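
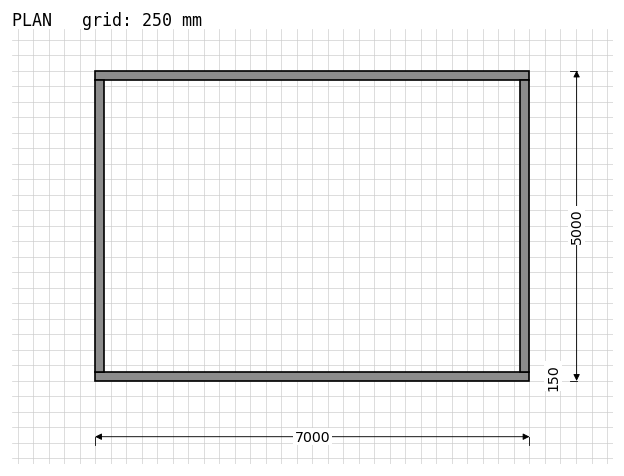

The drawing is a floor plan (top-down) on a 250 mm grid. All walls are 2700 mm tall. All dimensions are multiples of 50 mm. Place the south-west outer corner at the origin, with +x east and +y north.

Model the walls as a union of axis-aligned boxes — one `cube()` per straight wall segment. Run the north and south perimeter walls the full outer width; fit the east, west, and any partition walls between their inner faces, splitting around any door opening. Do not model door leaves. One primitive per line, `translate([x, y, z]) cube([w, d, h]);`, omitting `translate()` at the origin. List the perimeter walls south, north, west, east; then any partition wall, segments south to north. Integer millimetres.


cube([7000, 150, 2700]);
translate([0, 4850, 0]) cube([7000, 150, 2700]);
translate([0, 150, 0]) cube([150, 4700, 2700]);
translate([6850, 150, 0]) cube([150, 4700, 2700]);


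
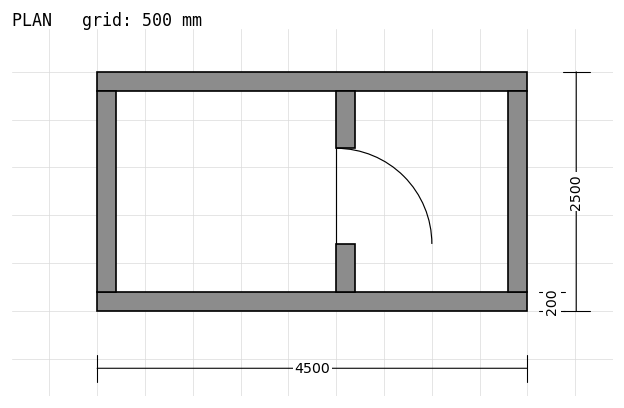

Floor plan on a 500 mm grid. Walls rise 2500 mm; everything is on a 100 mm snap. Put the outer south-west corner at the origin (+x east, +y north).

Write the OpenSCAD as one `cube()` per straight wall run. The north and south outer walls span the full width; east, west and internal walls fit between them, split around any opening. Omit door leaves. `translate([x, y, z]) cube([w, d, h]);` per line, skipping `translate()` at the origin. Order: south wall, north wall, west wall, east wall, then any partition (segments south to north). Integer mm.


cube([4500, 200, 2500]);
translate([0, 2300, 0]) cube([4500, 200, 2500]);
translate([0, 200, 0]) cube([200, 2100, 2500]);
translate([4300, 200, 0]) cube([200, 2100, 2500]);
translate([2500, 200, 0]) cube([200, 500, 2500]);
translate([2500, 1700, 0]) cube([200, 600, 2500]);


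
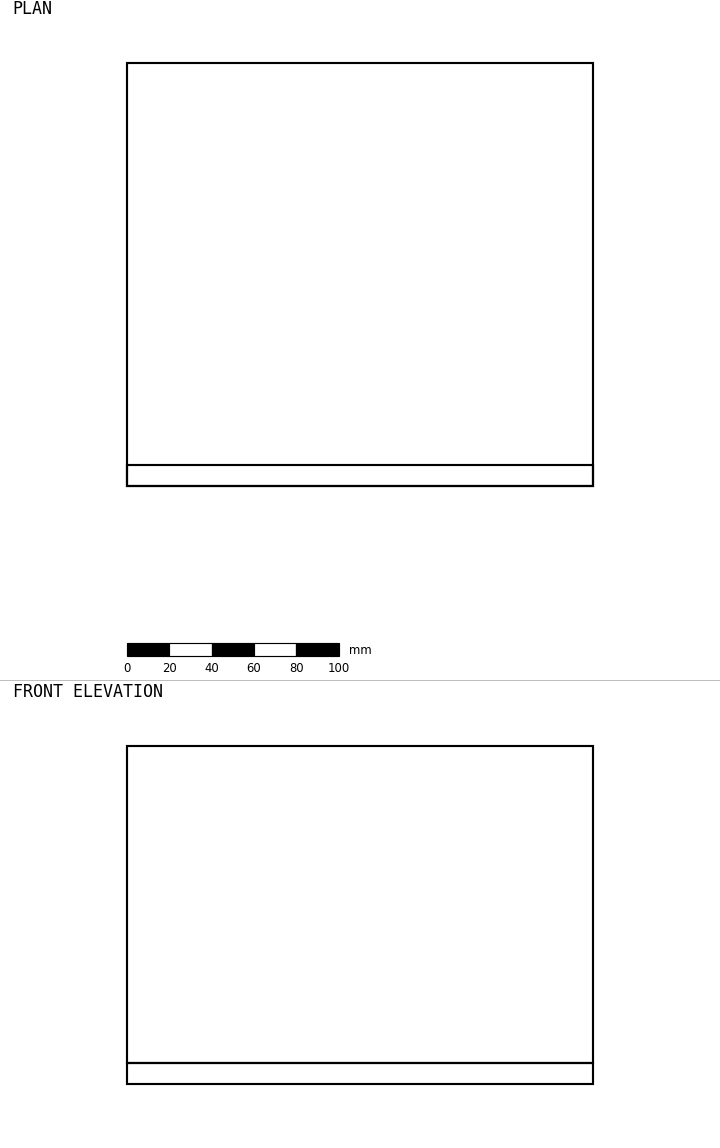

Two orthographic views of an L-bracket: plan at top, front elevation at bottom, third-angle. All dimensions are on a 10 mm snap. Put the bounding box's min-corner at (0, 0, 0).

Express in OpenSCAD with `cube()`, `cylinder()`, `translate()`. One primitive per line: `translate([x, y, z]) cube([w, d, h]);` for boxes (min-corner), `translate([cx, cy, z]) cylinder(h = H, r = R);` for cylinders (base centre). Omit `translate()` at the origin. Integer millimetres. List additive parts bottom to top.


cube([220, 200, 10]);
translate([0, 0, 10]) cube([220, 10, 150]);


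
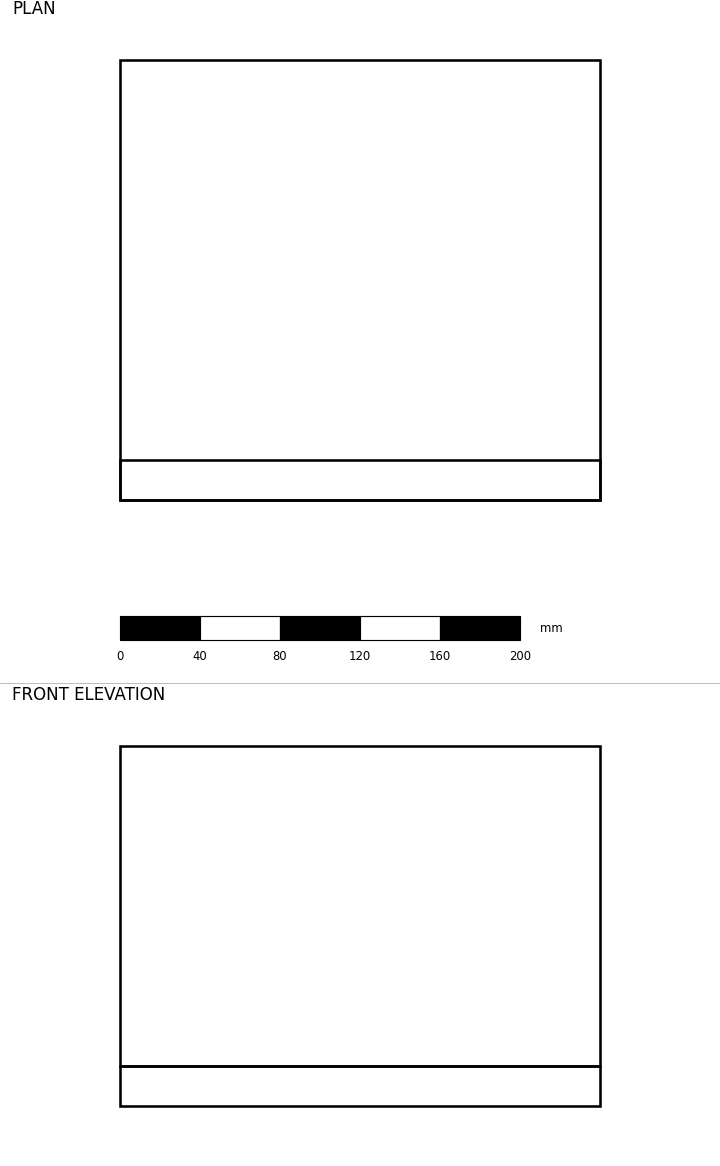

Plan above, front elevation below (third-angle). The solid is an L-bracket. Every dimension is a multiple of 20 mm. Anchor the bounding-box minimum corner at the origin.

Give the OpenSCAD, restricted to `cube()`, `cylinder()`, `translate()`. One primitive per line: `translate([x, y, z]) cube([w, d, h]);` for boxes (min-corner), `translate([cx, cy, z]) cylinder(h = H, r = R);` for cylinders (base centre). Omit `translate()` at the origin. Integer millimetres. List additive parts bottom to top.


cube([240, 220, 20]);
translate([0, 0, 20]) cube([240, 20, 160]);


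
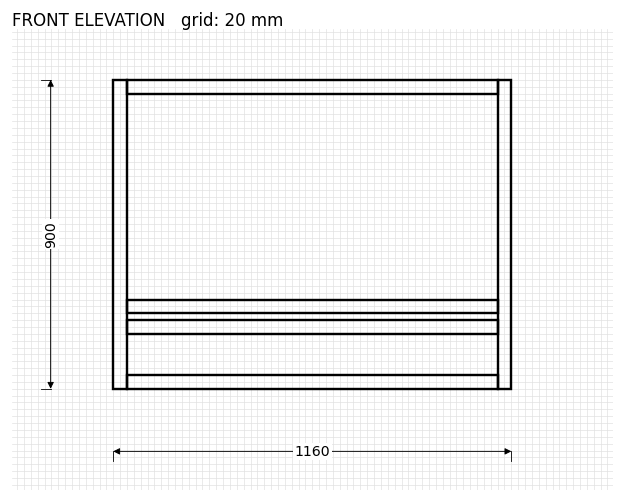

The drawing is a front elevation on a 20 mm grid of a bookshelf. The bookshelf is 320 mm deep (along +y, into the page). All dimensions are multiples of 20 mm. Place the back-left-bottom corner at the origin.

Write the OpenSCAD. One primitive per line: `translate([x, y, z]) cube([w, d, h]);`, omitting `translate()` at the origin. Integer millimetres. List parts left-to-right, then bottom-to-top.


cube([40, 320, 900]);
translate([40, 0, 0]) cube([1080, 320, 40]);
translate([40, 0, 160]) cube([1080, 320, 40]);
translate([40, 0, 220]) cube([1080, 320, 40]);
translate([40, 0, 860]) cube([1080, 320, 40]);
translate([1120, 0, 0]) cube([40, 320, 900]);


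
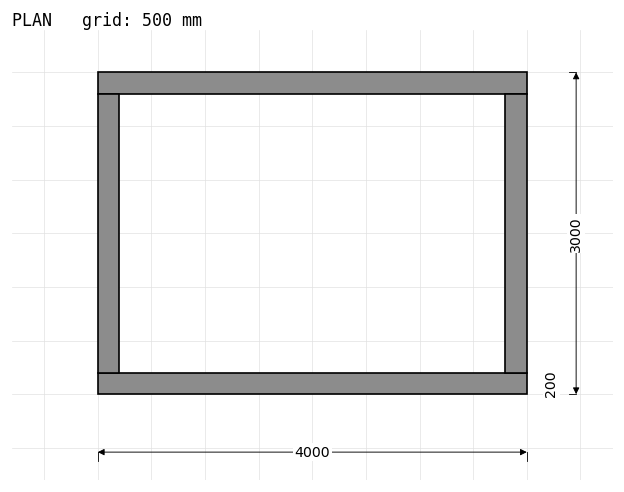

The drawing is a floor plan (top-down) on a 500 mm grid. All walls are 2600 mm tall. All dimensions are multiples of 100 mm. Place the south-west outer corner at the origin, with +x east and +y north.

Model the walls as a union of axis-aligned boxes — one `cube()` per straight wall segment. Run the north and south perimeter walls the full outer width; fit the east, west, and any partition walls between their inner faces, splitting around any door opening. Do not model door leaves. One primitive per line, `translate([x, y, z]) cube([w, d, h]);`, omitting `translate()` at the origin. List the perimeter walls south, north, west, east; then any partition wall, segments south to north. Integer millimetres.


cube([4000, 200, 2600]);
translate([0, 2800, 0]) cube([4000, 200, 2600]);
translate([0, 200, 0]) cube([200, 2600, 2600]);
translate([3800, 200, 0]) cube([200, 2600, 2600]);


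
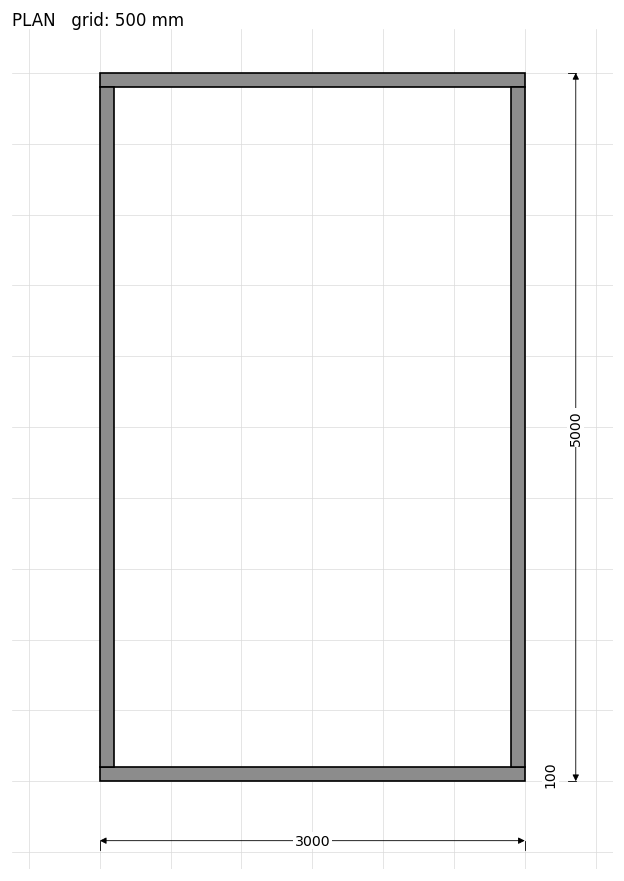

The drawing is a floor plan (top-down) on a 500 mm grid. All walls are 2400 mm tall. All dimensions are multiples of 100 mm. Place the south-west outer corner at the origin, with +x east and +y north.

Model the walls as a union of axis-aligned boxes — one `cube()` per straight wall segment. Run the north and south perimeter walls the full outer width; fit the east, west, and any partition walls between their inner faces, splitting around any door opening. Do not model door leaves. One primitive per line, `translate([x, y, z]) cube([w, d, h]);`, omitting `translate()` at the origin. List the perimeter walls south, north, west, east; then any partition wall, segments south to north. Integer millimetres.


cube([3000, 100, 2400]);
translate([0, 4900, 0]) cube([3000, 100, 2400]);
translate([0, 100, 0]) cube([100, 4800, 2400]);
translate([2900, 100, 0]) cube([100, 4800, 2400]);


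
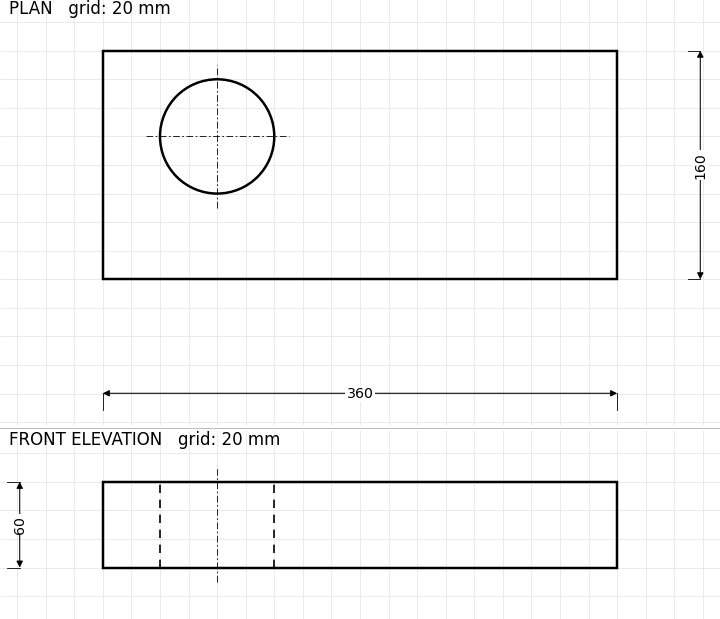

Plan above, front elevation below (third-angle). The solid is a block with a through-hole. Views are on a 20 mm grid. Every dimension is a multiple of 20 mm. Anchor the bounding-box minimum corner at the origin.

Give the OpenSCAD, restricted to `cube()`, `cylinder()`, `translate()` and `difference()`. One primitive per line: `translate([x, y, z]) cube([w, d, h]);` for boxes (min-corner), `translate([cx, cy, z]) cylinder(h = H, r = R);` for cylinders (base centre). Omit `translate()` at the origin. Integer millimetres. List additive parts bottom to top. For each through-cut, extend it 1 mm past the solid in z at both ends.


difference() {
  cube([360, 160, 60]);
  translate([80, 100, -1]) cylinder(h = 62, r = 40);
}


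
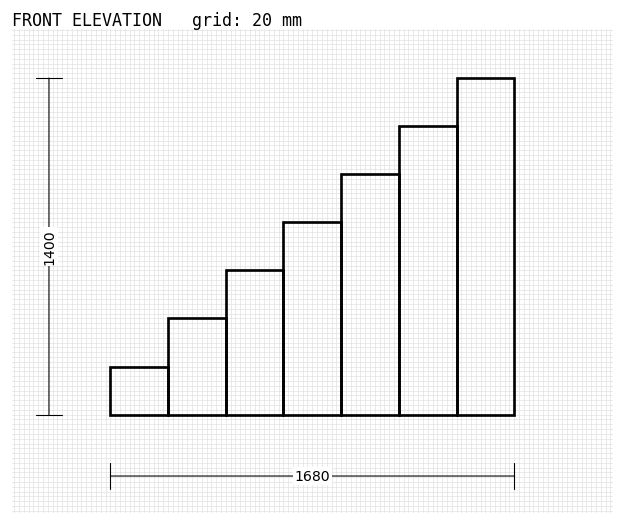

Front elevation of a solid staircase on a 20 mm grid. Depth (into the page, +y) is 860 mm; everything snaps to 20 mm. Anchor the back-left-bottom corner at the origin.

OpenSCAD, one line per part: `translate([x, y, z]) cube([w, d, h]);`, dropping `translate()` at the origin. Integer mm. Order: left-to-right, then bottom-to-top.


cube([240, 860, 200]);
translate([240, 0, 0]) cube([240, 860, 400]);
translate([480, 0, 0]) cube([240, 860, 600]);
translate([720, 0, 0]) cube([240, 860, 800]);
translate([960, 0, 0]) cube([240, 860, 1000]);
translate([1200, 0, 0]) cube([240, 860, 1200]);
translate([1440, 0, 0]) cube([240, 860, 1400]);


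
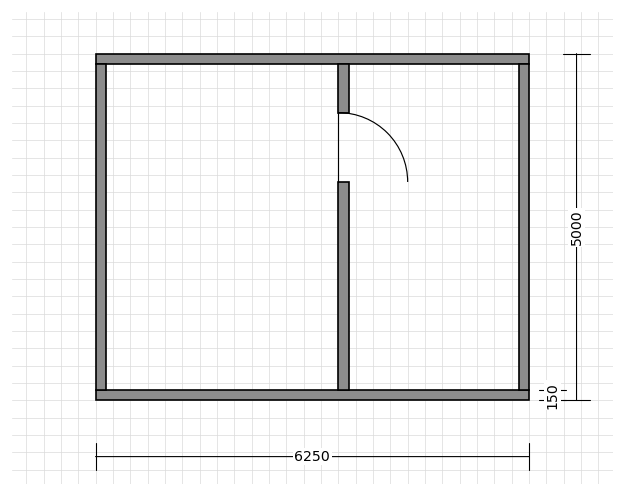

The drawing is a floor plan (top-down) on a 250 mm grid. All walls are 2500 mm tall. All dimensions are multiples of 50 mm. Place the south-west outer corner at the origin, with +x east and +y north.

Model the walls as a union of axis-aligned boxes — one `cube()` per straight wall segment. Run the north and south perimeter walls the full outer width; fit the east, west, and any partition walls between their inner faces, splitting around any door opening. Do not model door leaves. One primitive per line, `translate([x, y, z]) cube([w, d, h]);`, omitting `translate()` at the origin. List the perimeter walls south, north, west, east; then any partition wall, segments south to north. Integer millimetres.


cube([6250, 150, 2500]);
translate([0, 4850, 0]) cube([6250, 150, 2500]);
translate([0, 150, 0]) cube([150, 4700, 2500]);
translate([6100, 150, 0]) cube([150, 4700, 2500]);
translate([3500, 150, 0]) cube([150, 3000, 2500]);
translate([3500, 4150, 0]) cube([150, 700, 2500]);


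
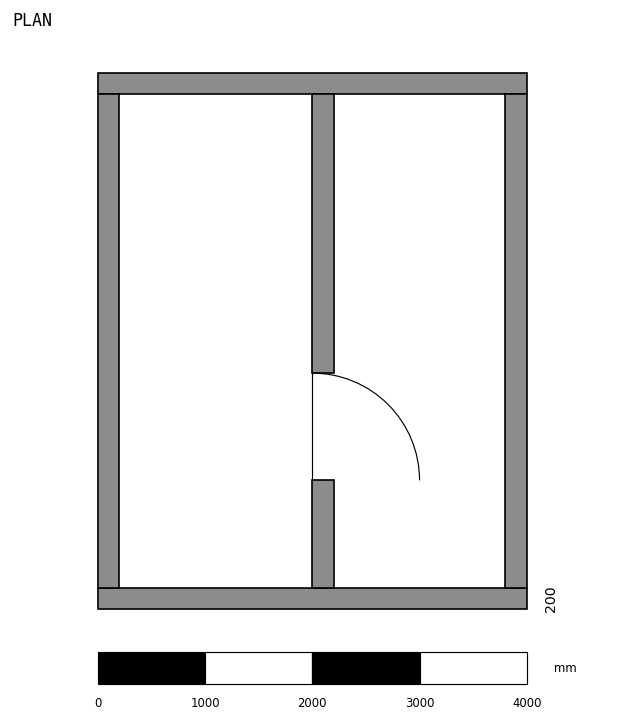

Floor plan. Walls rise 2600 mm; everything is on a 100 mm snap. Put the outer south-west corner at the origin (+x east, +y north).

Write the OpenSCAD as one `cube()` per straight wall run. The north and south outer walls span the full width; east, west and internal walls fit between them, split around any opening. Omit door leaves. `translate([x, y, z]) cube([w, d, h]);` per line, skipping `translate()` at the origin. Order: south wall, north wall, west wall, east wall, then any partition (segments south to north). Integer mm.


cube([4000, 200, 2600]);
translate([0, 4800, 0]) cube([4000, 200, 2600]);
translate([0, 200, 0]) cube([200, 4600, 2600]);
translate([3800, 200, 0]) cube([200, 4600, 2600]);
translate([2000, 200, 0]) cube([200, 1000, 2600]);
translate([2000, 2200, 0]) cube([200, 2600, 2600]);


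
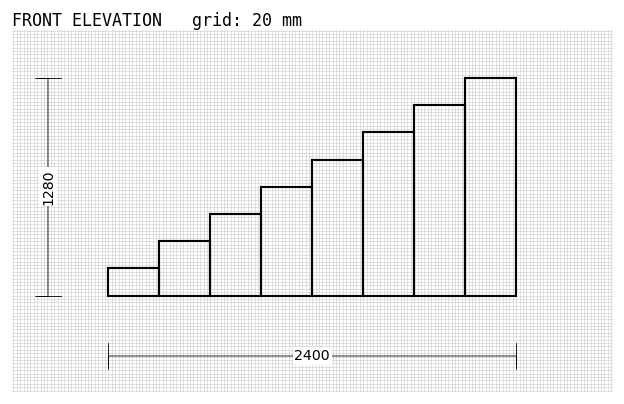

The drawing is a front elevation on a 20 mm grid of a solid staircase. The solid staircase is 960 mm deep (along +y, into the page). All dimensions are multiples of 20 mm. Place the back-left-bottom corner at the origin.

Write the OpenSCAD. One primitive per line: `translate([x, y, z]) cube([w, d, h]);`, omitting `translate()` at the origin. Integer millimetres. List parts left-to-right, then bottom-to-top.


cube([300, 960, 160]);
translate([300, 0, 0]) cube([300, 960, 320]);
translate([600, 0, 0]) cube([300, 960, 480]);
translate([900, 0, 0]) cube([300, 960, 640]);
translate([1200, 0, 0]) cube([300, 960, 800]);
translate([1500, 0, 0]) cube([300, 960, 960]);
translate([1800, 0, 0]) cube([300, 960, 1120]);
translate([2100, 0, 0]) cube([300, 960, 1280]);


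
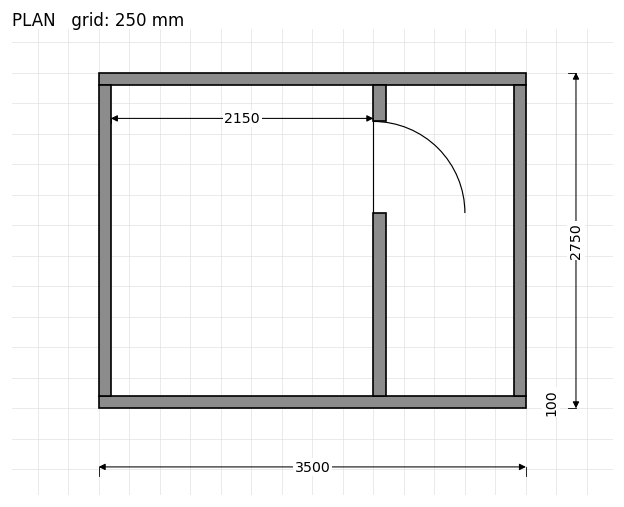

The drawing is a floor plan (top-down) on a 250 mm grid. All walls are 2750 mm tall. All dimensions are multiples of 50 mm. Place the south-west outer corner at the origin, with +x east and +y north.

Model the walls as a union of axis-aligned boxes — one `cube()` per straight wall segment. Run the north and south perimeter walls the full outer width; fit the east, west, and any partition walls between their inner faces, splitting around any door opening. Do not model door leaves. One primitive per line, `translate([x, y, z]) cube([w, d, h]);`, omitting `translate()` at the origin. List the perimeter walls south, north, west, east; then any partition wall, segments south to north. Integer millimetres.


cube([3500, 100, 2750]);
translate([0, 2650, 0]) cube([3500, 100, 2750]);
translate([0, 100, 0]) cube([100, 2550, 2750]);
translate([3400, 100, 0]) cube([100, 2550, 2750]);
translate([2250, 100, 0]) cube([100, 1500, 2750]);
translate([2250, 2350, 0]) cube([100, 300, 2750]);


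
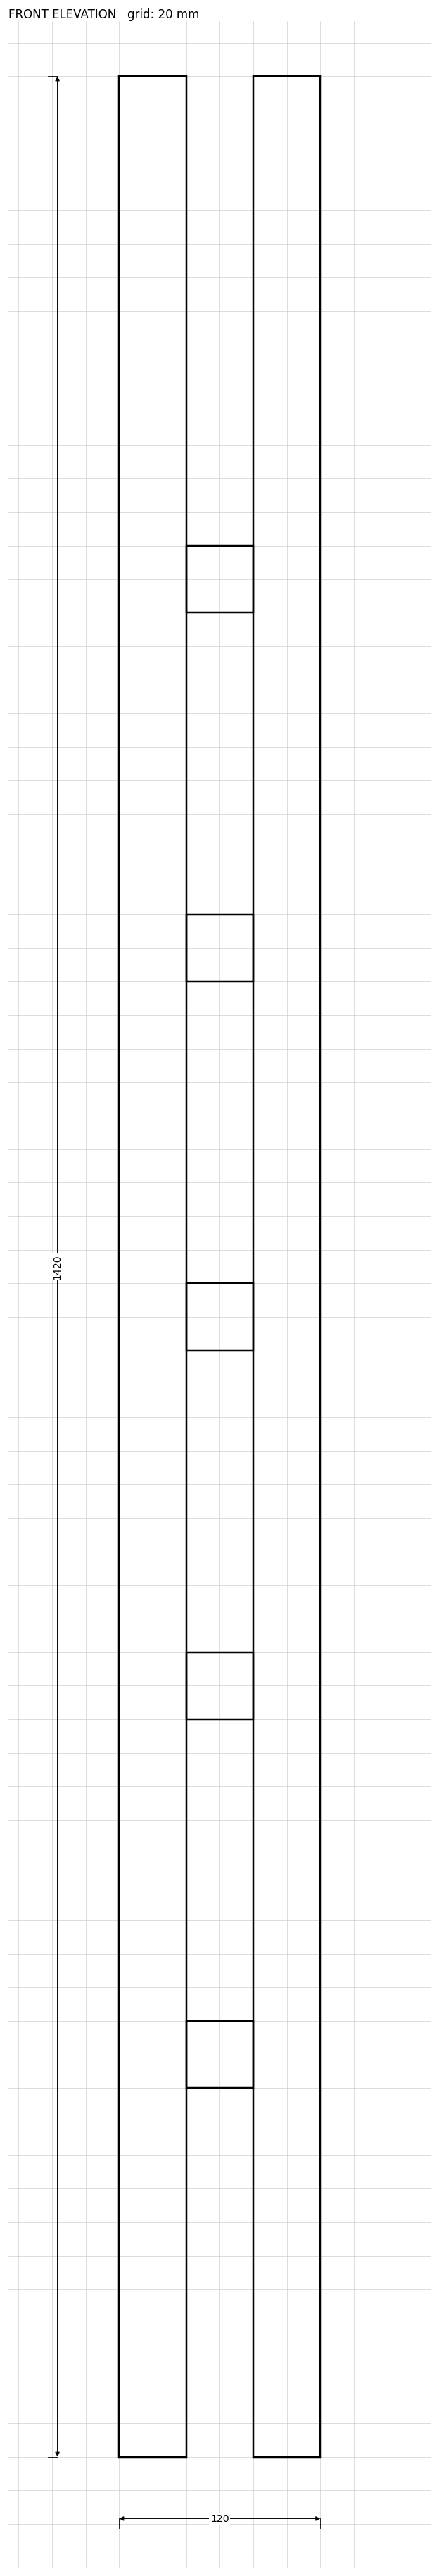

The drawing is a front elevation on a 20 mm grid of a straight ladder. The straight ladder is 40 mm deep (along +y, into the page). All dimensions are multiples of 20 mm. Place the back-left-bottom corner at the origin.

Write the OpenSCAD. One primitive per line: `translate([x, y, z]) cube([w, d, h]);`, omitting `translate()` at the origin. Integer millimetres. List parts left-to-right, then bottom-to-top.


cube([40, 40, 1420]);
translate([40, 0, 220]) cube([40, 40, 40]);
translate([40, 0, 440]) cube([40, 40, 40]);
translate([40, 0, 660]) cube([40, 40, 40]);
translate([40, 0, 880]) cube([40, 40, 40]);
translate([40, 0, 1100]) cube([40, 40, 40]);
translate([80, 0, 0]) cube([40, 40, 1420]);


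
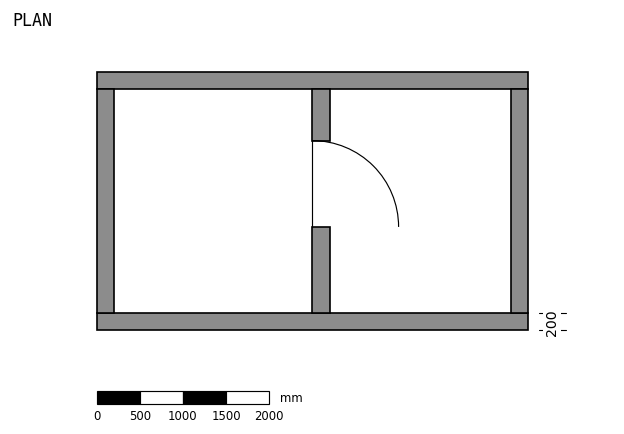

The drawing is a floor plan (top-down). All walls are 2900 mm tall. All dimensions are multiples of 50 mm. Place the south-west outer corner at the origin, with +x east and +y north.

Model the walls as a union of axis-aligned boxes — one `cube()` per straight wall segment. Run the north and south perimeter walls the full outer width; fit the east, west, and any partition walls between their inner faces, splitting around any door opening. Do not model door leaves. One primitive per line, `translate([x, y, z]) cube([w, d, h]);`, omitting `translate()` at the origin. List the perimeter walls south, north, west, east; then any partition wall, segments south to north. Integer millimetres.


cube([5000, 200, 2900]);
translate([0, 2800, 0]) cube([5000, 200, 2900]);
translate([0, 200, 0]) cube([200, 2600, 2900]);
translate([4800, 200, 0]) cube([200, 2600, 2900]);
translate([2500, 200, 0]) cube([200, 1000, 2900]);
translate([2500, 2200, 0]) cube([200, 600, 2900]);


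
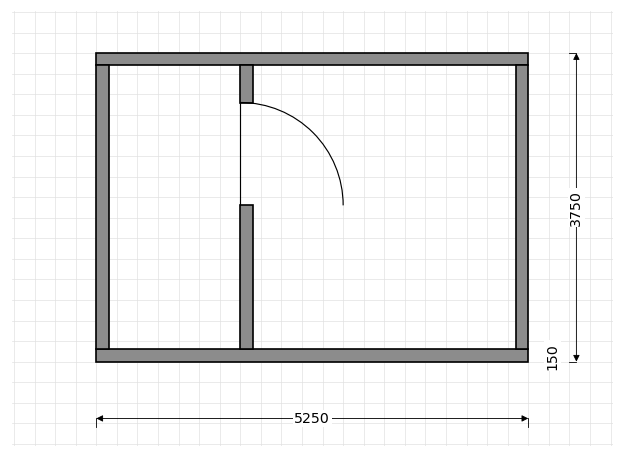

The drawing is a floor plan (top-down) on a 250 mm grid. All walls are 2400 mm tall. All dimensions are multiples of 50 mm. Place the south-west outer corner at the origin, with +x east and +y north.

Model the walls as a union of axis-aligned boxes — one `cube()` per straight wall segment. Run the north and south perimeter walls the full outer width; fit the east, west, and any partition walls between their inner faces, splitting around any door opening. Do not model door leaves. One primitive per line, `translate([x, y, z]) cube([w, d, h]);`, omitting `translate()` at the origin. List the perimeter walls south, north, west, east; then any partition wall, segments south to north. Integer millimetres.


cube([5250, 150, 2400]);
translate([0, 3600, 0]) cube([5250, 150, 2400]);
translate([0, 150, 0]) cube([150, 3450, 2400]);
translate([5100, 150, 0]) cube([150, 3450, 2400]);
translate([1750, 150, 0]) cube([150, 1750, 2400]);
translate([1750, 3150, 0]) cube([150, 450, 2400]);


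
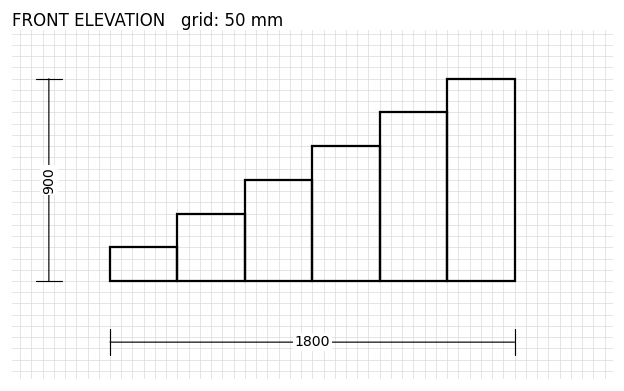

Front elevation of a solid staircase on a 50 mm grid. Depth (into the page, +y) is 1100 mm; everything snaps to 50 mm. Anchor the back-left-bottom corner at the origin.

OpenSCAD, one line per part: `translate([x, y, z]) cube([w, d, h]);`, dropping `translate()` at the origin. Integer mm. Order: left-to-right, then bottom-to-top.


cube([300, 1100, 150]);
translate([300, 0, 0]) cube([300, 1100, 300]);
translate([600, 0, 0]) cube([300, 1100, 450]);
translate([900, 0, 0]) cube([300, 1100, 600]);
translate([1200, 0, 0]) cube([300, 1100, 750]);
translate([1500, 0, 0]) cube([300, 1100, 900]);


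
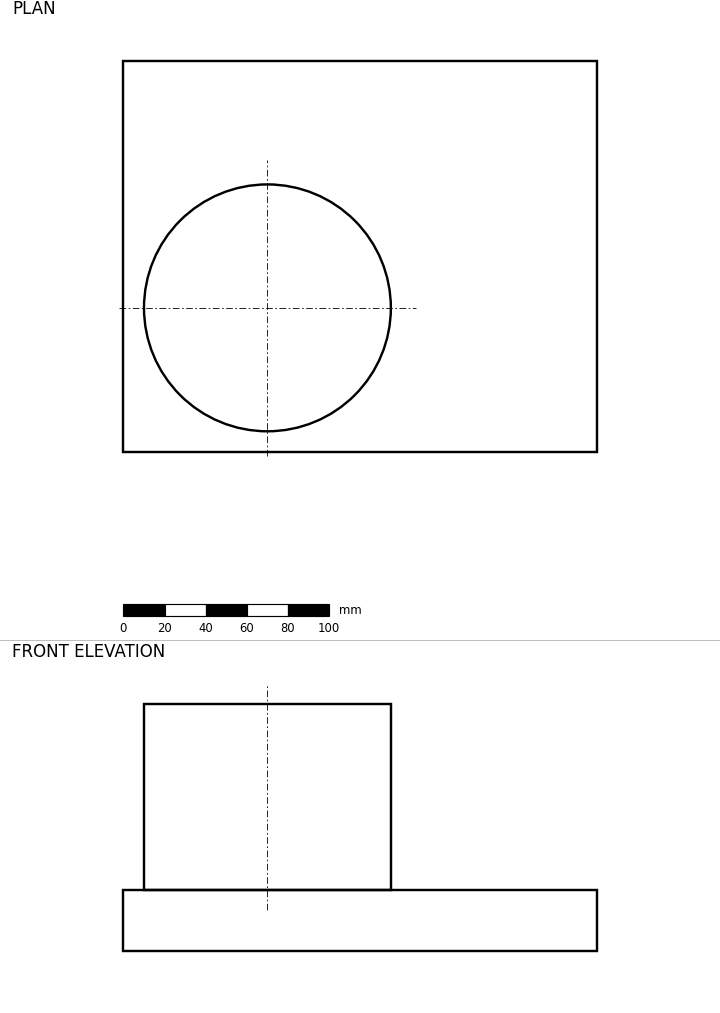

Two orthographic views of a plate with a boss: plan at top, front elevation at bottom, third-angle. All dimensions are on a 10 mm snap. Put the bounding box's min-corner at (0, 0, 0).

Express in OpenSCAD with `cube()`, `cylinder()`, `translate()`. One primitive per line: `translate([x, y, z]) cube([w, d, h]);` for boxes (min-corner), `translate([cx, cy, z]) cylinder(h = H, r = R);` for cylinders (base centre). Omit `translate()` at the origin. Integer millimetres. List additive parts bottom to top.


cube([230, 190, 30]);
translate([70, 70, 30]) cylinder(h = 90, r = 60);


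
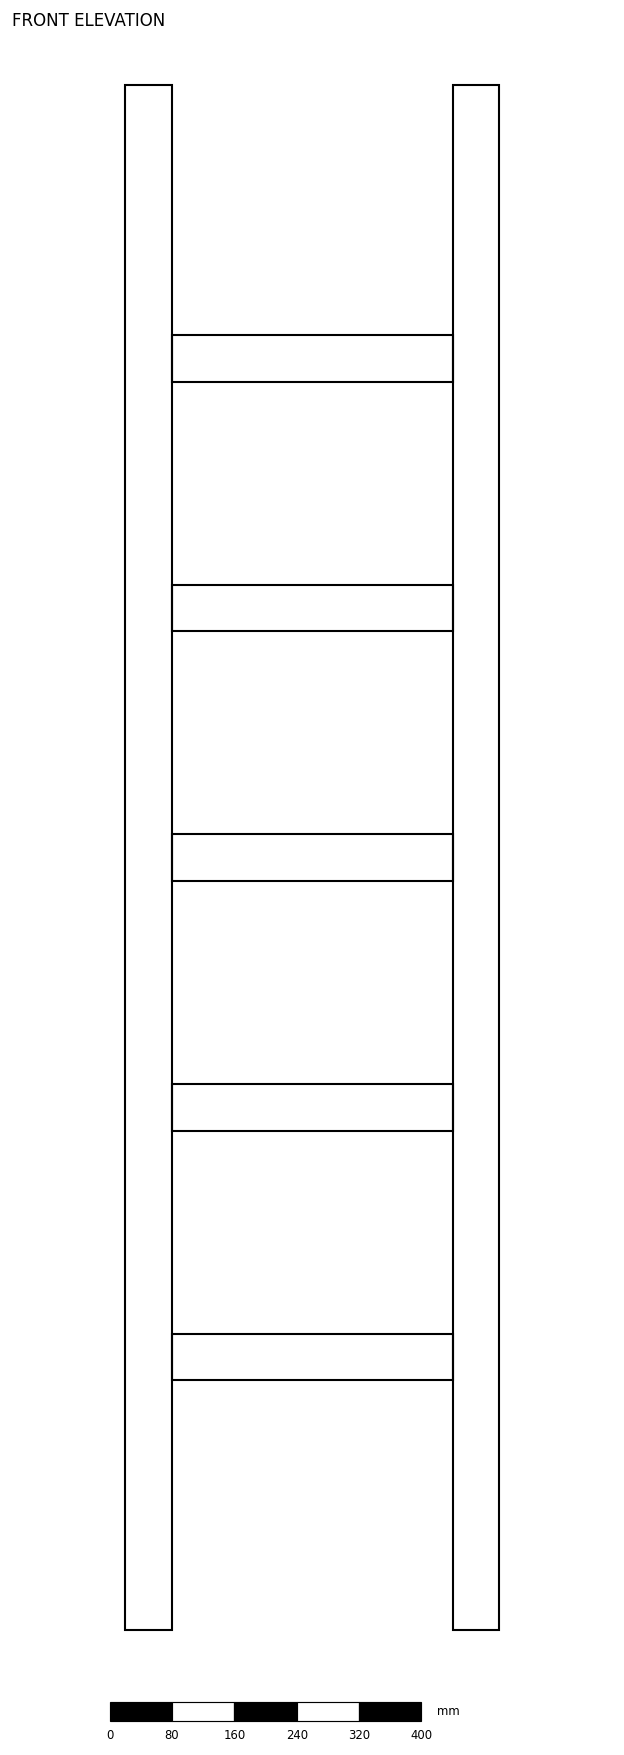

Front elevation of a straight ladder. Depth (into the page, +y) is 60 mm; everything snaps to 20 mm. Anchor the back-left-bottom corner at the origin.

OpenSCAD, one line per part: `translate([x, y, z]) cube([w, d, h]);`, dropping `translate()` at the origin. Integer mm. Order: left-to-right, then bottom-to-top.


cube([60, 60, 1980]);
translate([60, 0, 320]) cube([360, 60, 60]);
translate([60, 0, 640]) cube([360, 60, 60]);
translate([60, 0, 960]) cube([360, 60, 60]);
translate([60, 0, 1280]) cube([360, 60, 60]);
translate([60, 0, 1600]) cube([360, 60, 60]);
translate([420, 0, 0]) cube([60, 60, 1980]);


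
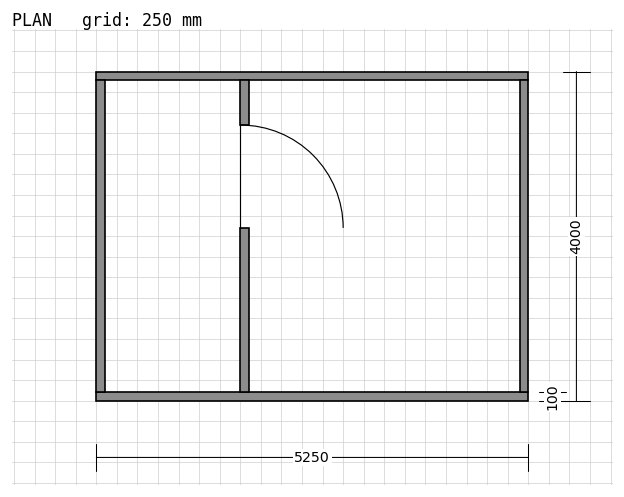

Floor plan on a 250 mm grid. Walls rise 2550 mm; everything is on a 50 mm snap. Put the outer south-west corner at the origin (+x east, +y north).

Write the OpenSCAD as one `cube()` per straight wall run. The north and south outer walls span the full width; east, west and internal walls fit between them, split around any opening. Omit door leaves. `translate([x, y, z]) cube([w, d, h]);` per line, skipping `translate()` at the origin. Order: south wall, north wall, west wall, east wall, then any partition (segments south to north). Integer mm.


cube([5250, 100, 2550]);
translate([0, 3900, 0]) cube([5250, 100, 2550]);
translate([0, 100, 0]) cube([100, 3800, 2550]);
translate([5150, 100, 0]) cube([100, 3800, 2550]);
translate([1750, 100, 0]) cube([100, 2000, 2550]);
translate([1750, 3350, 0]) cube([100, 550, 2550]);


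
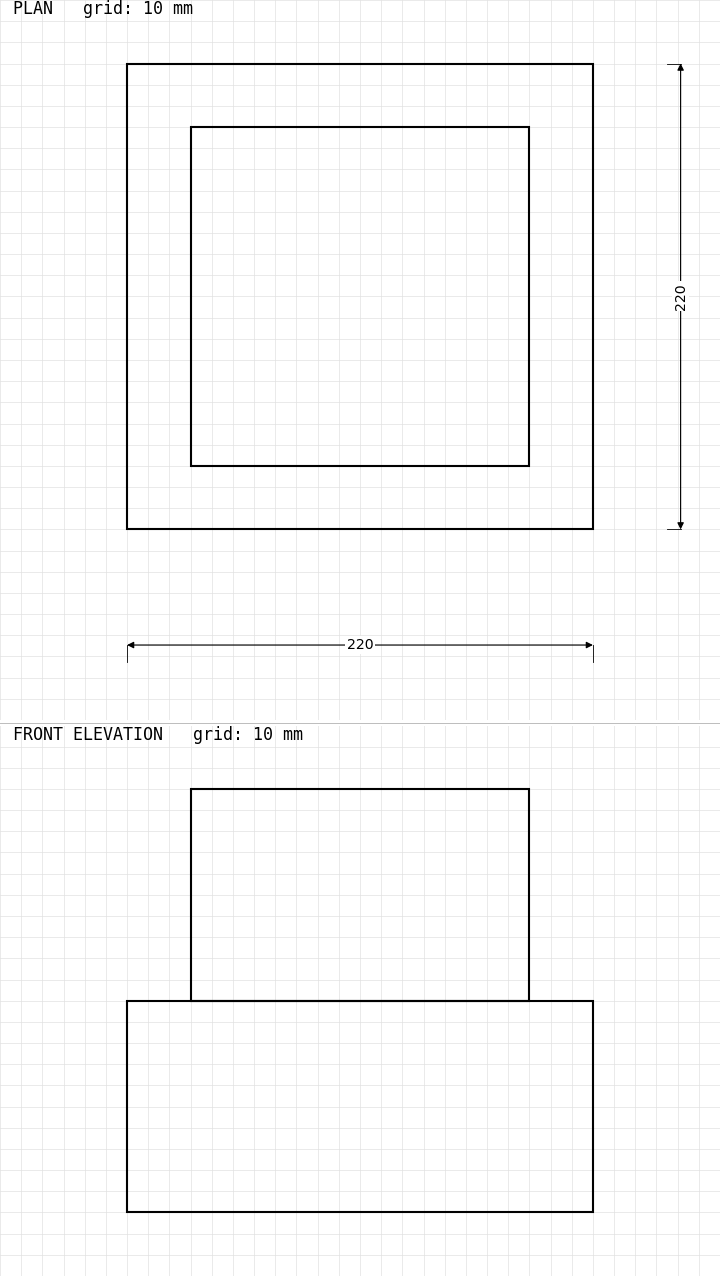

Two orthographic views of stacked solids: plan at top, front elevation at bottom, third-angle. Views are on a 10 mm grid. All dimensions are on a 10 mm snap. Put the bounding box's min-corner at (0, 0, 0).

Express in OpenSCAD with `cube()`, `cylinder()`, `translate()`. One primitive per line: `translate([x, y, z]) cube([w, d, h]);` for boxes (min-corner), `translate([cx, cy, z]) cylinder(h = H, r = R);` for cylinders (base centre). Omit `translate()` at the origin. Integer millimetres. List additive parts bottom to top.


cube([220, 220, 100]);
translate([30, 30, 100]) cube([160, 160, 100]);


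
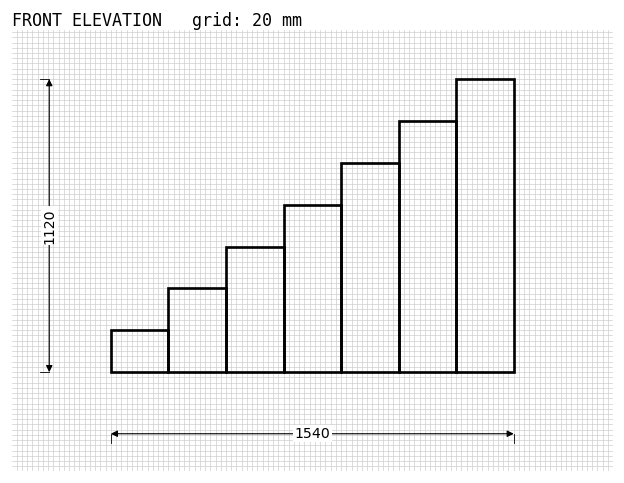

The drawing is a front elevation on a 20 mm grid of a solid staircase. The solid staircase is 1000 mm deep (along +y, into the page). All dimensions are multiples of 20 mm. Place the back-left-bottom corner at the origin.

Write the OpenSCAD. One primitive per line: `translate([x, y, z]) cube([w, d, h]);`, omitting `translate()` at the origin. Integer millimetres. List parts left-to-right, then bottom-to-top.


cube([220, 1000, 160]);
translate([220, 0, 0]) cube([220, 1000, 320]);
translate([440, 0, 0]) cube([220, 1000, 480]);
translate([660, 0, 0]) cube([220, 1000, 640]);
translate([880, 0, 0]) cube([220, 1000, 800]);
translate([1100, 0, 0]) cube([220, 1000, 960]);
translate([1320, 0, 0]) cube([220, 1000, 1120]);


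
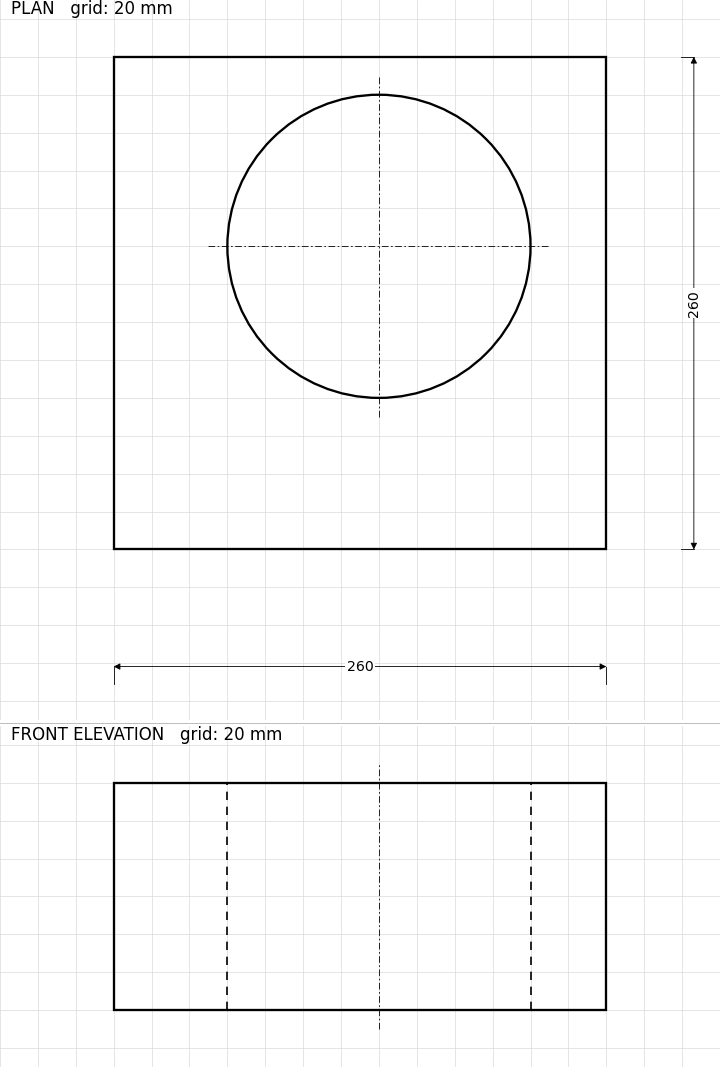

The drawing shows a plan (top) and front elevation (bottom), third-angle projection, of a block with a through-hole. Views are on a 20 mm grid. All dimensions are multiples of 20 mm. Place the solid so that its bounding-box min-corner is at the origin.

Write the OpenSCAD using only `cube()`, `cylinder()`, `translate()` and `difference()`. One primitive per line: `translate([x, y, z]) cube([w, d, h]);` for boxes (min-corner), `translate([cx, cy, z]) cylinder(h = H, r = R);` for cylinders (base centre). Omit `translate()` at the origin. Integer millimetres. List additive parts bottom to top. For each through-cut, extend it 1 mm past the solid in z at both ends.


difference() {
  cube([260, 260, 120]);
  translate([140, 160, -1]) cylinder(h = 122, r = 80);
}


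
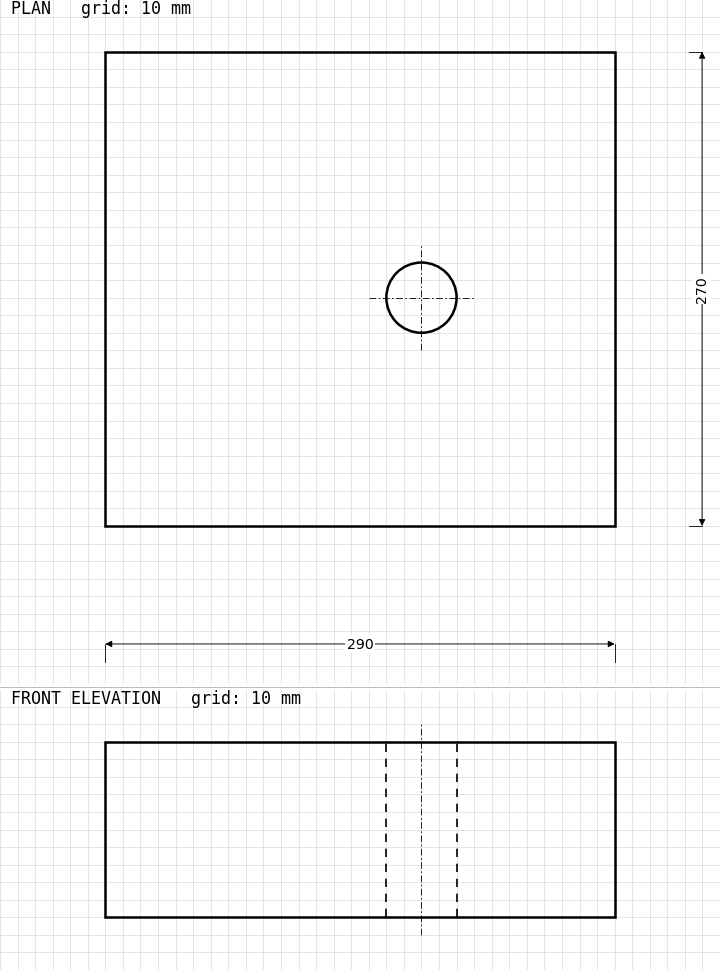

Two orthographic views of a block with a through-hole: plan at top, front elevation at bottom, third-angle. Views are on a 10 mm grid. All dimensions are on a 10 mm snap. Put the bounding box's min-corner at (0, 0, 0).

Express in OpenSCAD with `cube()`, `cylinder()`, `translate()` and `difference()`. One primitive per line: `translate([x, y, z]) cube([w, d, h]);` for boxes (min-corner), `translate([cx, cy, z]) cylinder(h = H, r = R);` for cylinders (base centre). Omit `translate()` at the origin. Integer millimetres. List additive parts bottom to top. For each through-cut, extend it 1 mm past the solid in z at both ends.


difference() {
  cube([290, 270, 100]);
  translate([180, 130, -1]) cylinder(h = 102, r = 20);
}


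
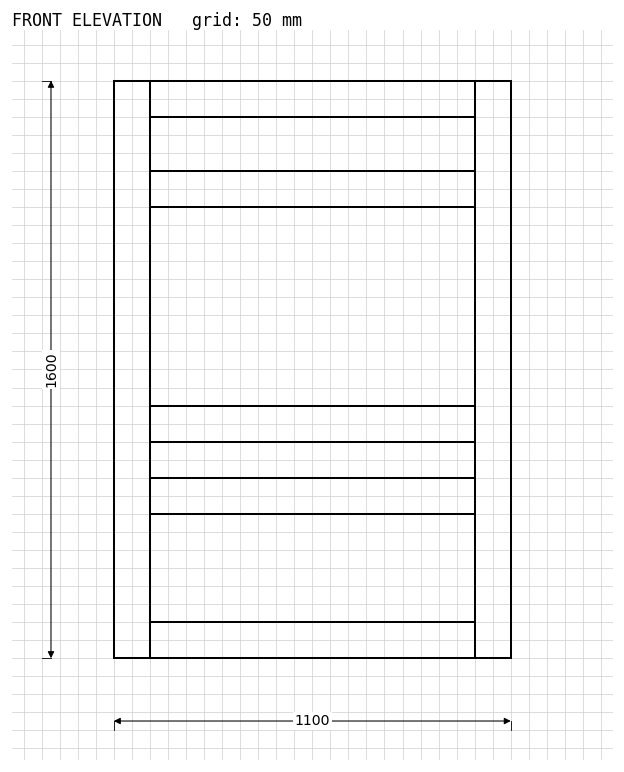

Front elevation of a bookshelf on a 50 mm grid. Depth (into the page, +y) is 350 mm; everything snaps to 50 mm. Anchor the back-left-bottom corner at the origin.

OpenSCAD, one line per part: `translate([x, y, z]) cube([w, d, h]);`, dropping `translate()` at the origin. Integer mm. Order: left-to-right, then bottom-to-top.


cube([100, 350, 1600]);
translate([100, 0, 0]) cube([900, 350, 100]);
translate([100, 0, 400]) cube([900, 350, 100]);
translate([100, 0, 600]) cube([900, 350, 100]);
translate([100, 0, 1250]) cube([900, 350, 100]);
translate([100, 0, 1500]) cube([900, 350, 100]);
translate([1000, 0, 0]) cube([100, 350, 1600]);


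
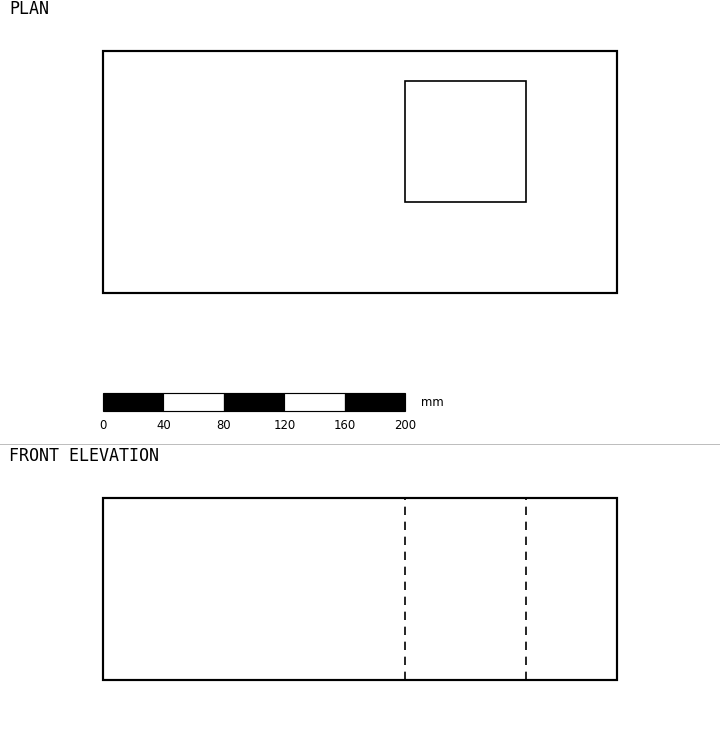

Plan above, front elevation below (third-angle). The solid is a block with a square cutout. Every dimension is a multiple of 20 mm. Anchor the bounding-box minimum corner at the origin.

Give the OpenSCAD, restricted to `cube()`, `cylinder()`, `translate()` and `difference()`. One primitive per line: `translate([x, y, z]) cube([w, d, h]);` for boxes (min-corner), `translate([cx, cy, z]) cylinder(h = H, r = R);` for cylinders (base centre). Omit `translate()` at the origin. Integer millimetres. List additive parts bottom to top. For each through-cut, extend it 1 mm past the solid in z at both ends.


difference() {
  cube([340, 160, 120]);
  translate([200, 60, -1]) cube([80, 80, 122]);
}


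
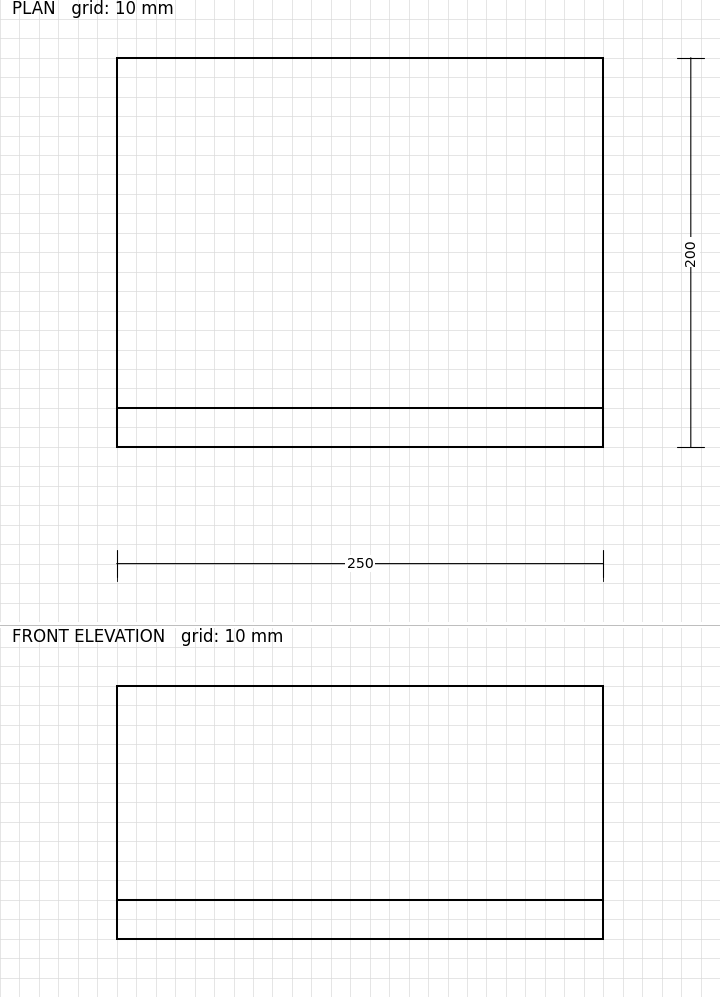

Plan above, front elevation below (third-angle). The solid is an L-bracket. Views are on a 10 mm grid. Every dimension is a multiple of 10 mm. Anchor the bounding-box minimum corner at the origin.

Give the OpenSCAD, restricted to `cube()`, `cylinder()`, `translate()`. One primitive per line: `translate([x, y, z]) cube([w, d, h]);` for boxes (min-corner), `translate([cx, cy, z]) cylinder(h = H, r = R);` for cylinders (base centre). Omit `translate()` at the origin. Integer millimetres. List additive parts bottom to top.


cube([250, 200, 20]);
translate([0, 0, 20]) cube([250, 20, 110]);


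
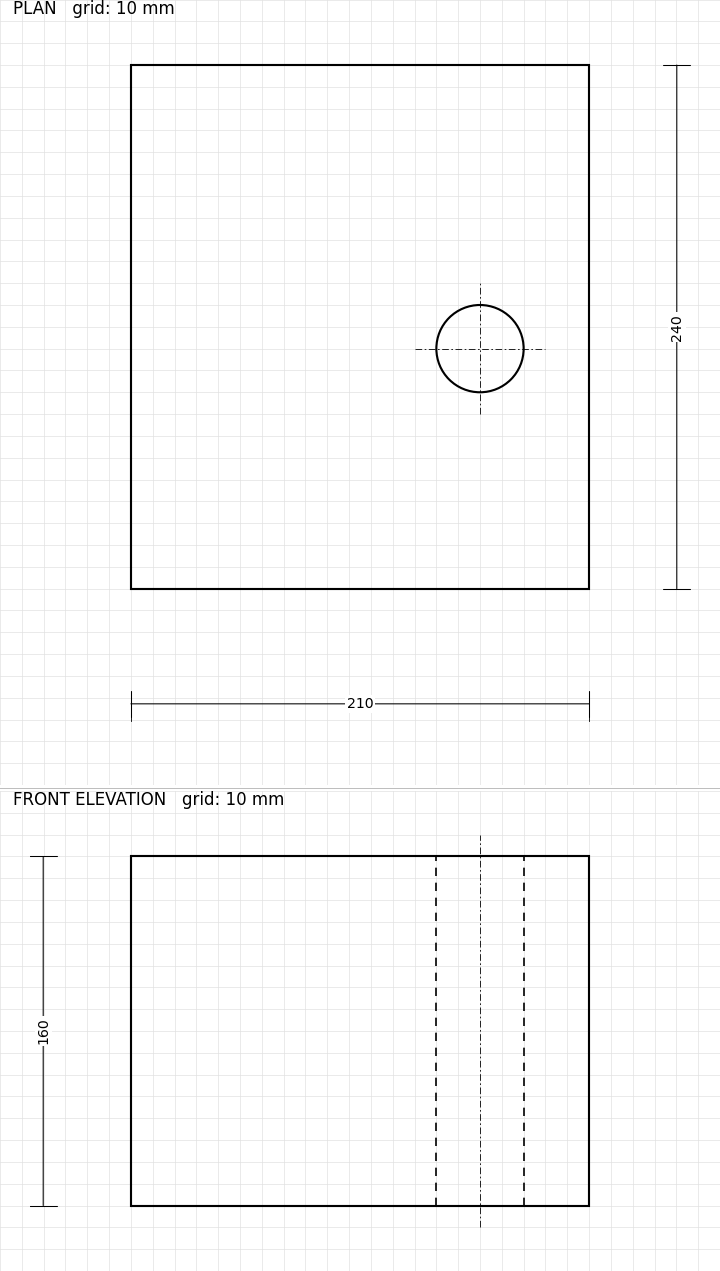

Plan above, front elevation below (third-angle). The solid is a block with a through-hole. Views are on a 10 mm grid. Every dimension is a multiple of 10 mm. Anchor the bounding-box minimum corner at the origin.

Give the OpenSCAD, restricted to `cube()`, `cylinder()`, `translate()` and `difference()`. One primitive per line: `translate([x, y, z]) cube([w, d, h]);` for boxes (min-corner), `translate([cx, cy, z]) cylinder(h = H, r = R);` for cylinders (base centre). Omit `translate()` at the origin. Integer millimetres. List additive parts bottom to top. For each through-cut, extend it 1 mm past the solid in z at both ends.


difference() {
  cube([210, 240, 160]);
  translate([160, 110, -1]) cylinder(h = 162, r = 20);
}


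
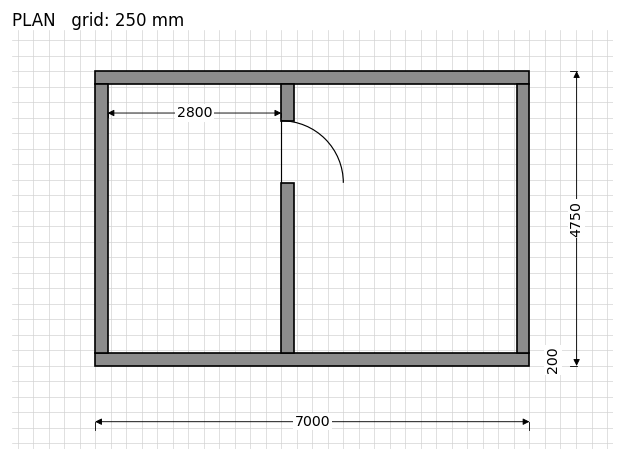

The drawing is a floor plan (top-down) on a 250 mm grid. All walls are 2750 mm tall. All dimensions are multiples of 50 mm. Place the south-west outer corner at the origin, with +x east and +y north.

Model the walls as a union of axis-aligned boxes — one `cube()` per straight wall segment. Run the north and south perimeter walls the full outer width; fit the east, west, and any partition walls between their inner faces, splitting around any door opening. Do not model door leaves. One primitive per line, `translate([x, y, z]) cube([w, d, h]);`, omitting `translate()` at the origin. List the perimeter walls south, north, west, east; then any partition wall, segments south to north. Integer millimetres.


cube([7000, 200, 2750]);
translate([0, 4550, 0]) cube([7000, 200, 2750]);
translate([0, 200, 0]) cube([200, 4350, 2750]);
translate([6800, 200, 0]) cube([200, 4350, 2750]);
translate([3000, 200, 0]) cube([200, 2750, 2750]);
translate([3000, 3950, 0]) cube([200, 600, 2750]);


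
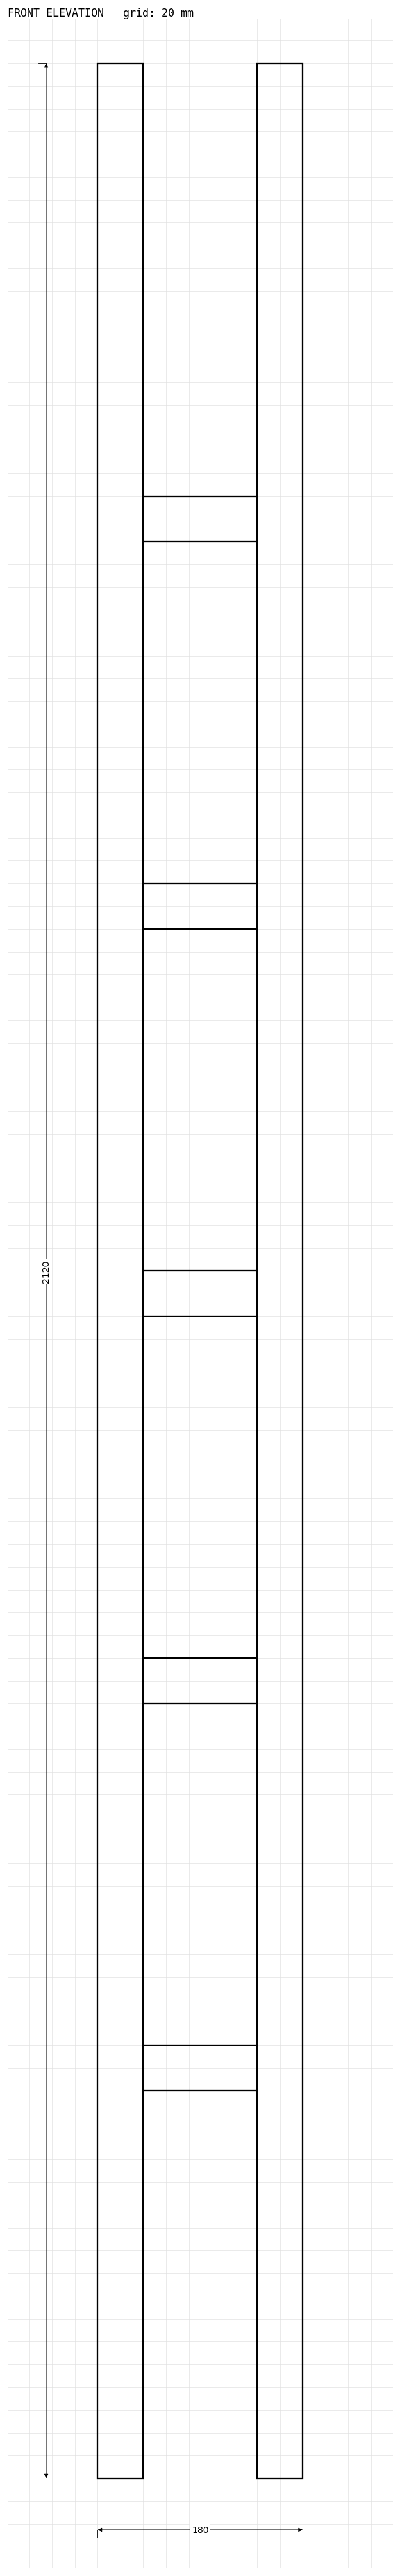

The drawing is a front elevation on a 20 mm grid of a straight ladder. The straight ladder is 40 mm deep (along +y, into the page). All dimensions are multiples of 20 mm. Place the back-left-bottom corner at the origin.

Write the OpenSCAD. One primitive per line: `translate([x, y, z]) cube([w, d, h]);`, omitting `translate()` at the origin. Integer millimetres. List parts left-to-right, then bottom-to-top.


cube([40, 40, 2120]);
translate([40, 0, 340]) cube([100, 40, 40]);
translate([40, 0, 680]) cube([100, 40, 40]);
translate([40, 0, 1020]) cube([100, 40, 40]);
translate([40, 0, 1360]) cube([100, 40, 40]);
translate([40, 0, 1700]) cube([100, 40, 40]);
translate([140, 0, 0]) cube([40, 40, 2120]);


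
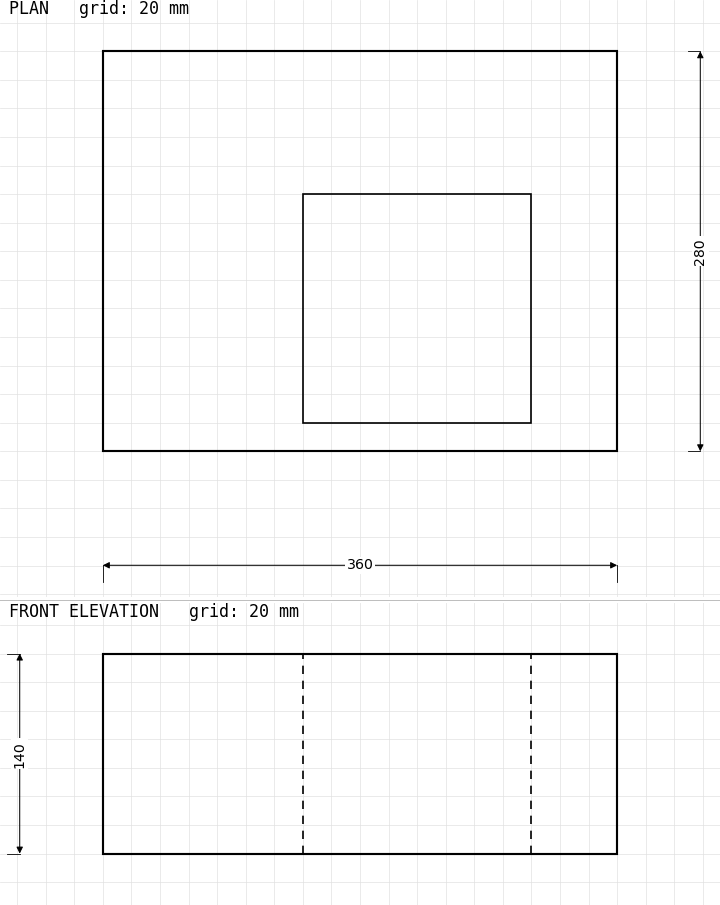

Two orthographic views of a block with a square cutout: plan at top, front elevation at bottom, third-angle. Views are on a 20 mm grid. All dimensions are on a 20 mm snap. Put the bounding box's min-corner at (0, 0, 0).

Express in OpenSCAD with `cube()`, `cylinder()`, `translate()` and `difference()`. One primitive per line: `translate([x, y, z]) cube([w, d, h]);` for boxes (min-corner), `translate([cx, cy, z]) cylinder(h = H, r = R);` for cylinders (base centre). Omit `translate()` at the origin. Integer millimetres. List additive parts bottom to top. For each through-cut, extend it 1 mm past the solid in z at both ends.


difference() {
  cube([360, 280, 140]);
  translate([140, 20, -1]) cube([160, 160, 142]);
}


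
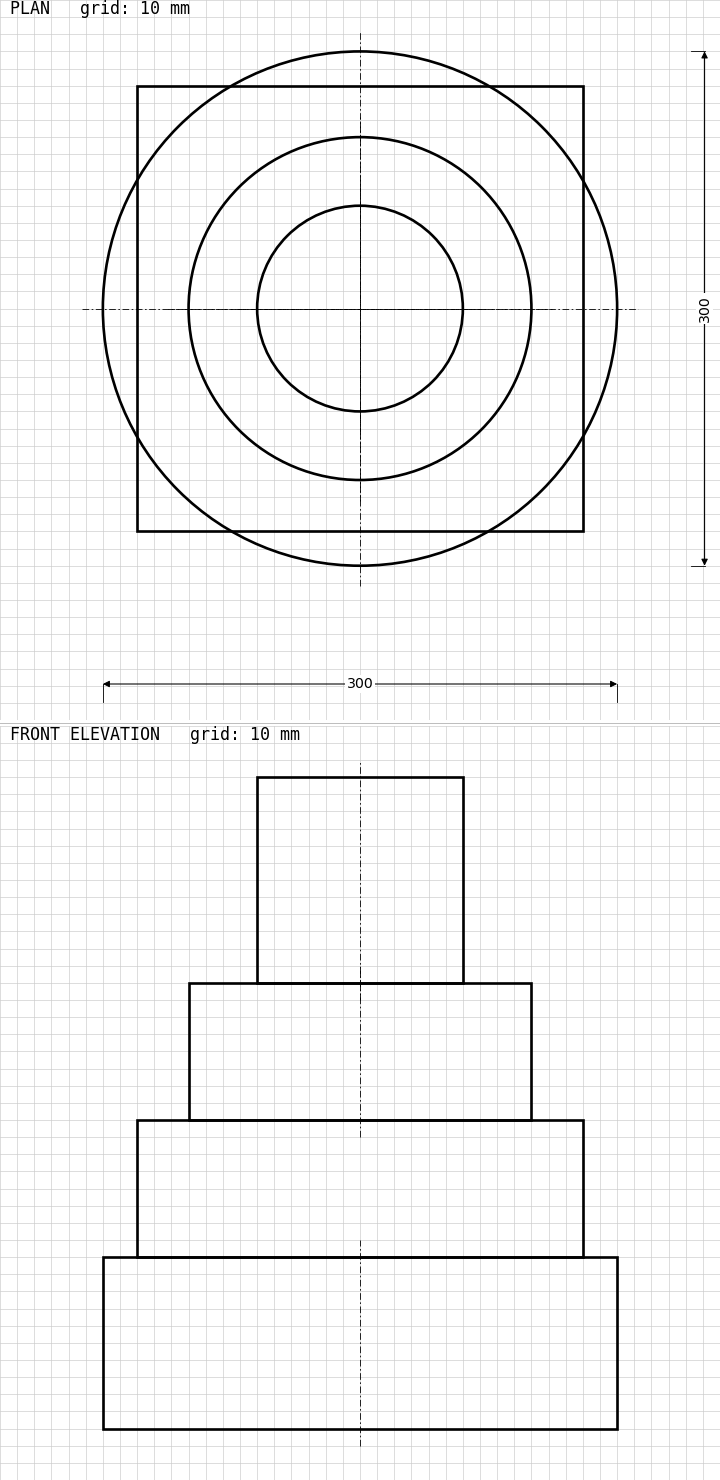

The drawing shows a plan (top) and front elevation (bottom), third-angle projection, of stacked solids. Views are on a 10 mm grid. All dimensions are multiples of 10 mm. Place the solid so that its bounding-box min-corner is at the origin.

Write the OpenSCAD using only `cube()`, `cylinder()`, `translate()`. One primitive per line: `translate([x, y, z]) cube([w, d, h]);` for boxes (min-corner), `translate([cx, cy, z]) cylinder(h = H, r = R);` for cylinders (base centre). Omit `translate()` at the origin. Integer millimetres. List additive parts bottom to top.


translate([150, 150, 0]) cylinder(h = 100, r = 150);
translate([20, 20, 100]) cube([260, 260, 80]);
translate([150, 150, 180]) cylinder(h = 80, r = 100);
translate([150, 150, 260]) cylinder(h = 120, r = 60);


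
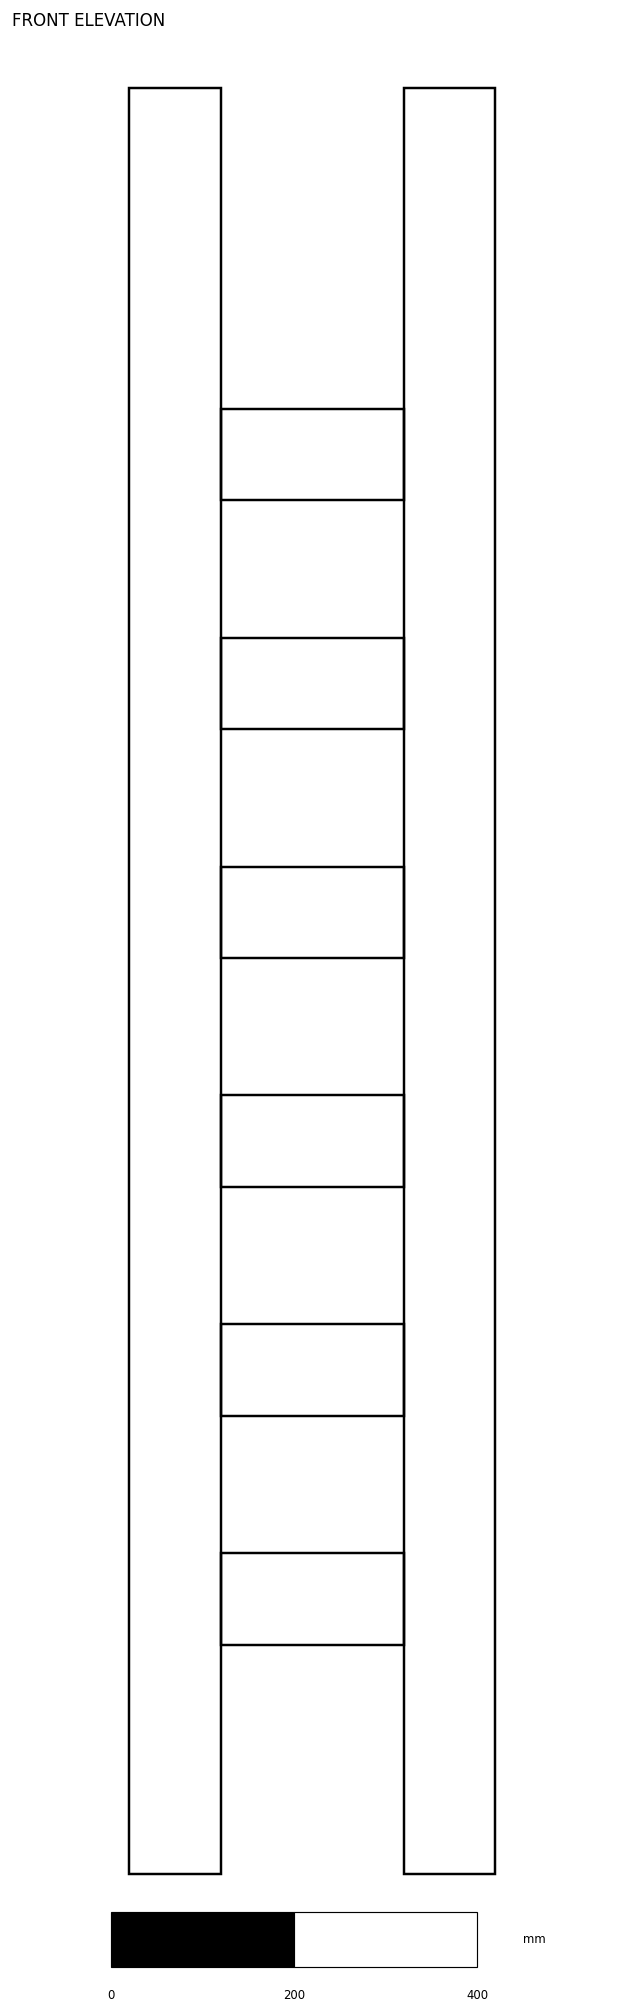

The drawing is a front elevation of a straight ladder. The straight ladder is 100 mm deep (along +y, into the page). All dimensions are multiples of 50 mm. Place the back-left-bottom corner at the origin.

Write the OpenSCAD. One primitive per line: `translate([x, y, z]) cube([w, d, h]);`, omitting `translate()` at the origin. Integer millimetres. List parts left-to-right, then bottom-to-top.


cube([100, 100, 1950]);
translate([100, 0, 250]) cube([200, 100, 100]);
translate([100, 0, 500]) cube([200, 100, 100]);
translate([100, 0, 750]) cube([200, 100, 100]);
translate([100, 0, 1000]) cube([200, 100, 100]);
translate([100, 0, 1250]) cube([200, 100, 100]);
translate([100, 0, 1500]) cube([200, 100, 100]);
translate([300, 0, 0]) cube([100, 100, 1950]);


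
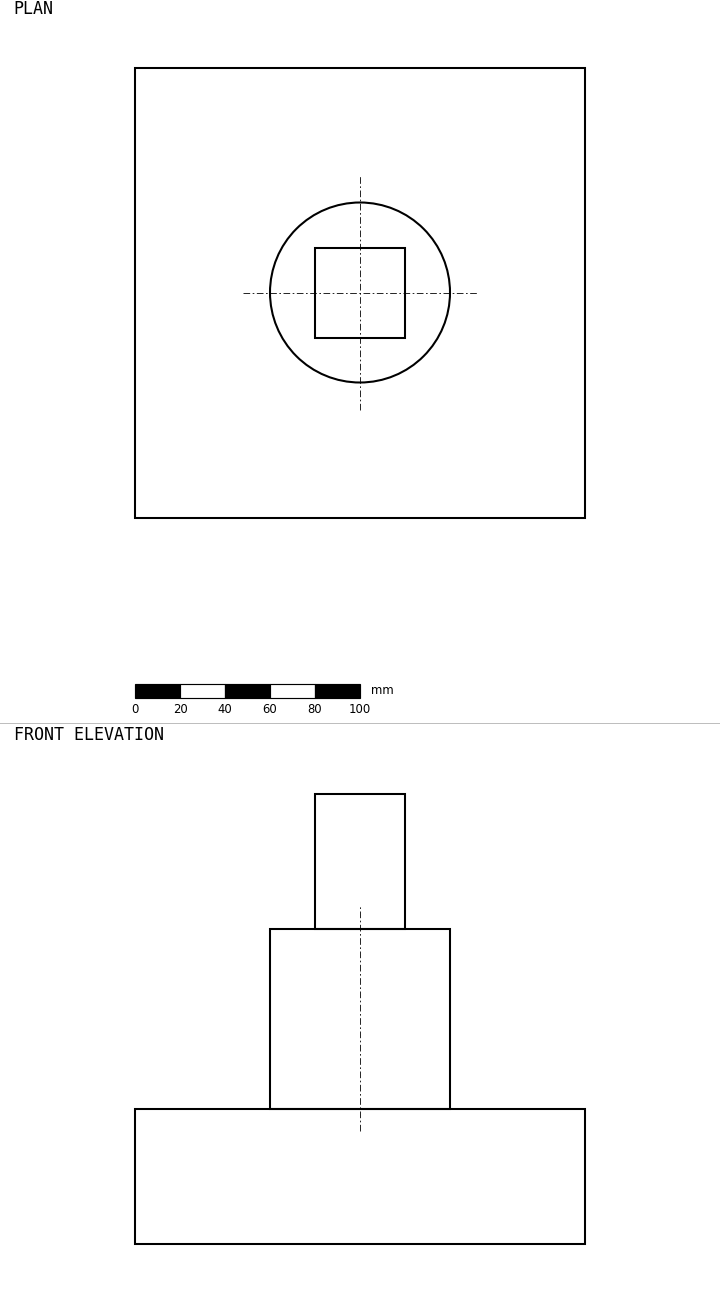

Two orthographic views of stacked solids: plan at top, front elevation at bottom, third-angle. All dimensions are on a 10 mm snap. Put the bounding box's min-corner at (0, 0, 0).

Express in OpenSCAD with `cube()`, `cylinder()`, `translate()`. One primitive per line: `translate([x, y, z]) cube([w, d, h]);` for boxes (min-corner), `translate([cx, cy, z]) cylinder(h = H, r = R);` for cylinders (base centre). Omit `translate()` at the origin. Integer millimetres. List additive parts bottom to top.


cube([200, 200, 60]);
translate([100, 100, 60]) cylinder(h = 80, r = 40);
translate([80, 80, 140]) cube([40, 40, 60]);


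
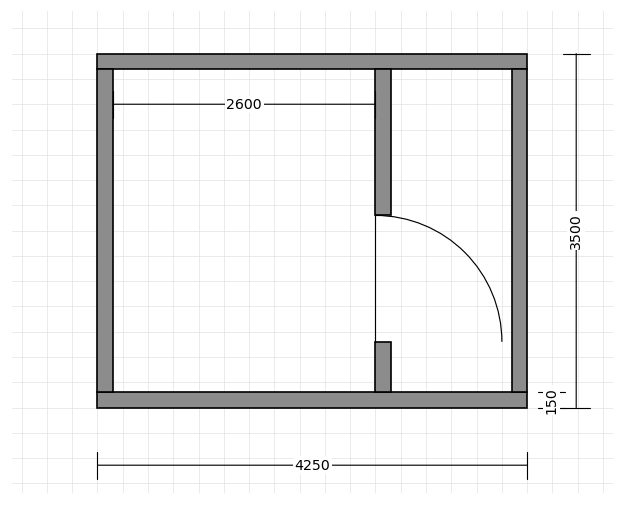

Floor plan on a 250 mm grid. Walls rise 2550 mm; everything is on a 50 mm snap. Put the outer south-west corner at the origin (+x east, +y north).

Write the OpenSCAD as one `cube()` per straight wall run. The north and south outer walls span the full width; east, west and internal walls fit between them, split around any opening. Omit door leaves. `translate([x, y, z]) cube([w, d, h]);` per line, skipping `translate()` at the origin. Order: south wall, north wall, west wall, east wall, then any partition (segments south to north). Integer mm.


cube([4250, 150, 2550]);
translate([0, 3350, 0]) cube([4250, 150, 2550]);
translate([0, 150, 0]) cube([150, 3200, 2550]);
translate([4100, 150, 0]) cube([150, 3200, 2550]);
translate([2750, 150, 0]) cube([150, 500, 2550]);
translate([2750, 1900, 0]) cube([150, 1450, 2550]);


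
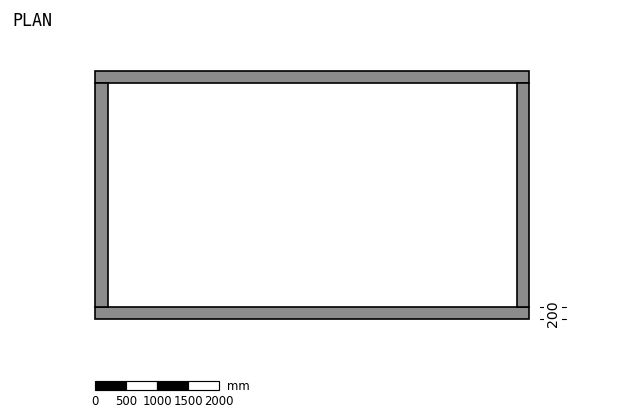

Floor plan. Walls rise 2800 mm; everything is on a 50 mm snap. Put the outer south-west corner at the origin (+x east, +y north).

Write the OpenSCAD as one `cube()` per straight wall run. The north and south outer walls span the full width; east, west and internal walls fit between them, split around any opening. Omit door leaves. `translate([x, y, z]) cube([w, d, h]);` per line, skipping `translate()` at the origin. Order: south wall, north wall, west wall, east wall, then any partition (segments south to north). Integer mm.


cube([7000, 200, 2800]);
translate([0, 3800, 0]) cube([7000, 200, 2800]);
translate([0, 200, 0]) cube([200, 3600, 2800]);
translate([6800, 200, 0]) cube([200, 3600, 2800]);


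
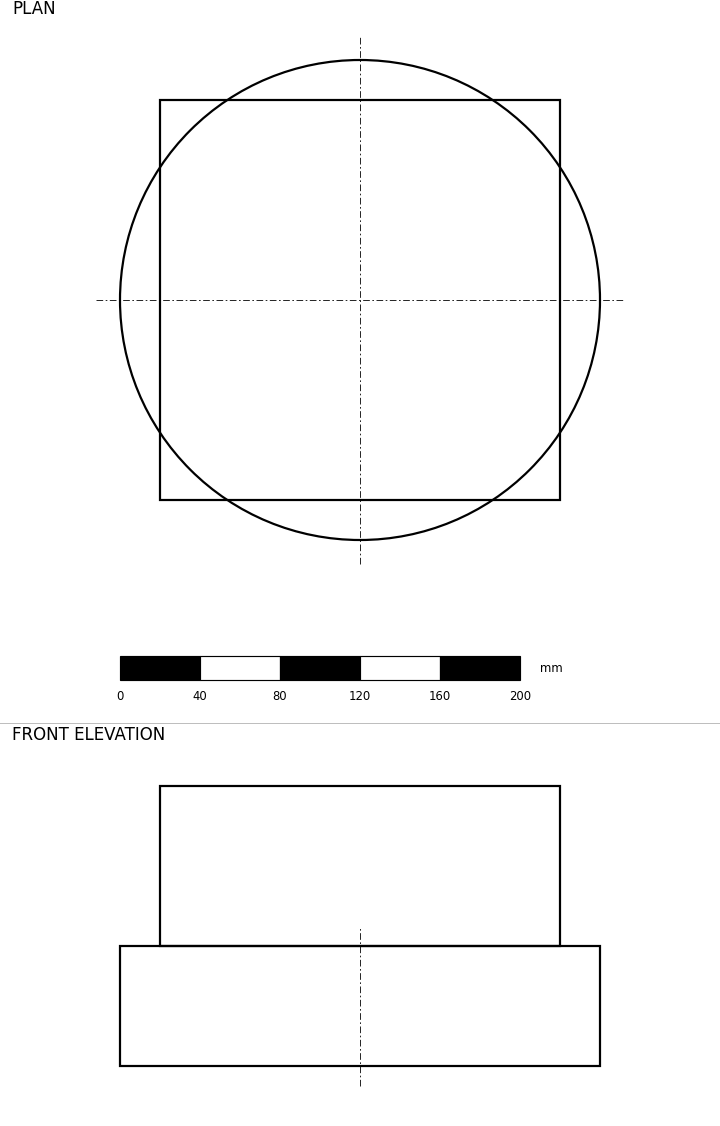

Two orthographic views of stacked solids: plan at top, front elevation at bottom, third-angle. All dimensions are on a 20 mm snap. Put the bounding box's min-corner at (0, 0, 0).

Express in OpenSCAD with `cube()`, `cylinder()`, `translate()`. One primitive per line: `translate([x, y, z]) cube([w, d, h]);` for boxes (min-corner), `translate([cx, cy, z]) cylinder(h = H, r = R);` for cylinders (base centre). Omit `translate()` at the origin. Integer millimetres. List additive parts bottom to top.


translate([120, 120, 0]) cylinder(h = 60, r = 120);
translate([20, 20, 60]) cube([200, 200, 80]);
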